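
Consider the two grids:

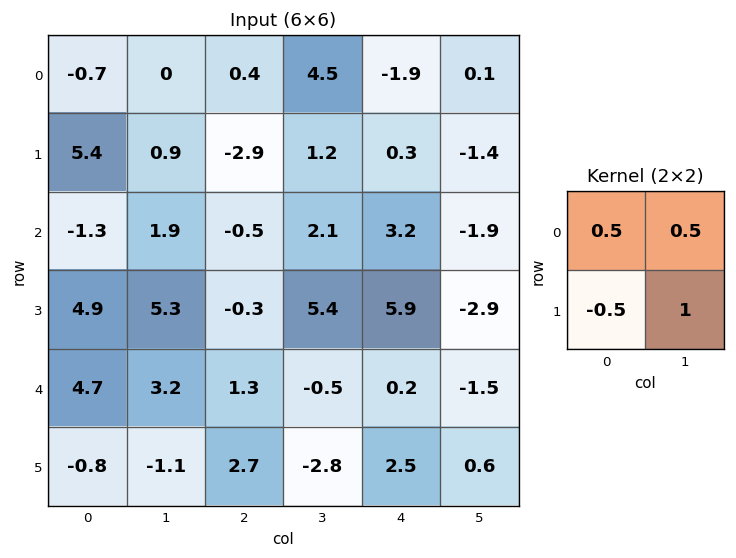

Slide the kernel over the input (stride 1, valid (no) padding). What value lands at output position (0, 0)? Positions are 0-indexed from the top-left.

-2.15

The receptive field on the input at this output position is [-0.7 0 / 5.4 0.9]. Elementwise product with the kernel and sum: -0.7·0.5 + 0·0.5 + 5.4·-0.5 + 0.9·1.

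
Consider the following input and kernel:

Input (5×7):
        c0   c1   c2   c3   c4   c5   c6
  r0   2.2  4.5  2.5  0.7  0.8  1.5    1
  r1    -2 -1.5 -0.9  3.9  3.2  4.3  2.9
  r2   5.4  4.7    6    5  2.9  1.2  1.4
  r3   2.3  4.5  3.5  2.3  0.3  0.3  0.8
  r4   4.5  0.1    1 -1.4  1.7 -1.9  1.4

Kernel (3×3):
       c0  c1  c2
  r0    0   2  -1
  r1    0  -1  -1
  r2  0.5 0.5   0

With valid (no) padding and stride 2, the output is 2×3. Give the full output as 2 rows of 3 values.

13.95 -1 -3.15
-2.3 4.3 -0.2

Output[0,0]: The receptive field on the input at this output position is [2.2 4.5 2.5 / -2 -1.5 -0.9 / 5.4 4.7 6]. Elementwise product with the kernel and sum: 4.5·2 + 2.5·-1 + -1.5·-1 + -0.9·-1 + 5.4·0.5 + 4.7·0.5.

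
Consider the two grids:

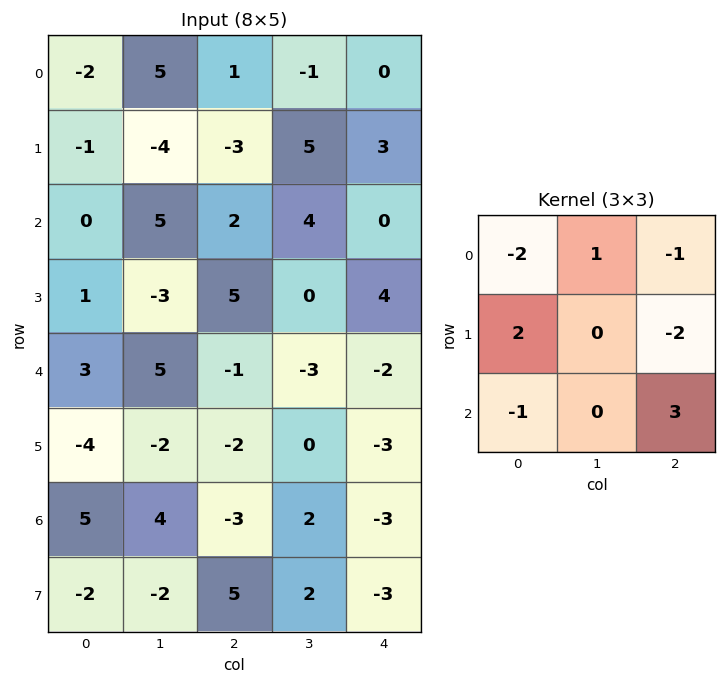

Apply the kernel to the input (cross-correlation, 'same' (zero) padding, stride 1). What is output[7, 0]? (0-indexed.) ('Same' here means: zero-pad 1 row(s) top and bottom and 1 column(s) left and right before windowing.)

5

The receptive field on the zero-padded input at this output position is [0 5 4 / 0 -2 -2 / 0 0 0]. Elementwise product with the kernel and sum: 0·-2 + 5·1 + 4·-1 + 0·2 + -2·-2 + 0·-1 + 0·3.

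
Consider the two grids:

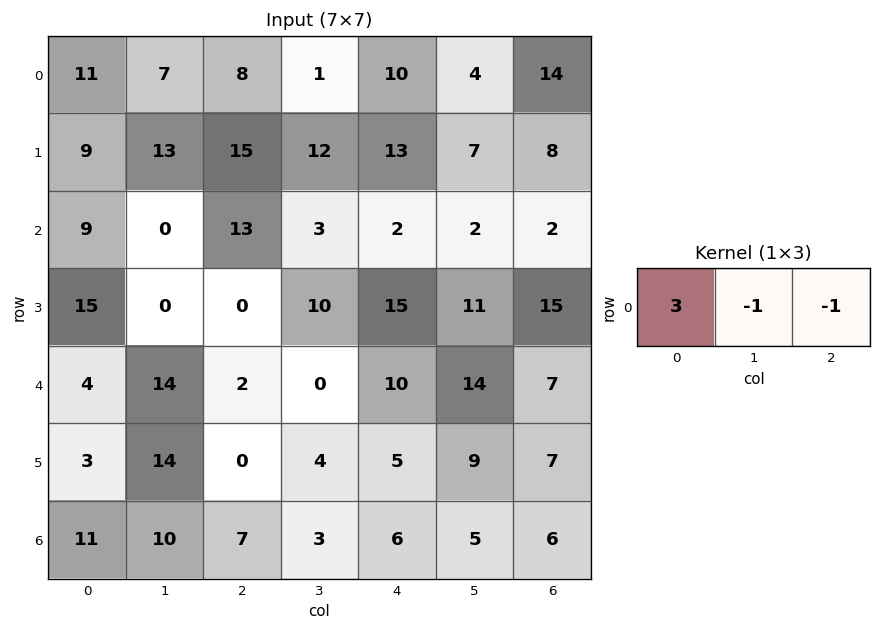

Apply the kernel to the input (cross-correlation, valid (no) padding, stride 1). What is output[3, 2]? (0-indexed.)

The receptive field on the input at this output position is [0 10 15]. Elementwise product with the kernel and sum: 0·3 + 10·-1 + 15·-1.

-25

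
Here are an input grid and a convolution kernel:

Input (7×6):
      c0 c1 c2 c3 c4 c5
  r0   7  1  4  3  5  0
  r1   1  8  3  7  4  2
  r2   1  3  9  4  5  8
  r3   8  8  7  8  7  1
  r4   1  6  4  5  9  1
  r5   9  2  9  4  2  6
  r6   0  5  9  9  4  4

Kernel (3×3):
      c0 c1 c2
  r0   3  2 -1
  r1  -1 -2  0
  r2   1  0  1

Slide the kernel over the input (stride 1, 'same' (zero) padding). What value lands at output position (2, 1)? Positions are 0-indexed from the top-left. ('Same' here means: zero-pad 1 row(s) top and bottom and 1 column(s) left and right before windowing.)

24

The receptive field on the zero-padded input at this output position is [1 8 3 / 1 3 9 / 8 8 7]. Elementwise product with the kernel and sum: 1·3 + 8·2 + 3·-1 + 1·-1 + 3·-2 + 8·1 + 7·1.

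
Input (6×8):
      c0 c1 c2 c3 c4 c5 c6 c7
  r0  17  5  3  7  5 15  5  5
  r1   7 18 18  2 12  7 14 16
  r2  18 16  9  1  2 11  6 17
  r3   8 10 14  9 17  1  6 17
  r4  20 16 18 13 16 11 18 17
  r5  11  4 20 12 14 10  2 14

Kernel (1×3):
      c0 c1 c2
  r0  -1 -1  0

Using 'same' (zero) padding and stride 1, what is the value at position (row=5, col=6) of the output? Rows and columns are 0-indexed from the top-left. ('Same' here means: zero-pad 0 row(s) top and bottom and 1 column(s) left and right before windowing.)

-12

The receptive field on the zero-padded input at this output position is [10 2 14]. Elementwise product with the kernel and sum: 10·-1 + 2·-1.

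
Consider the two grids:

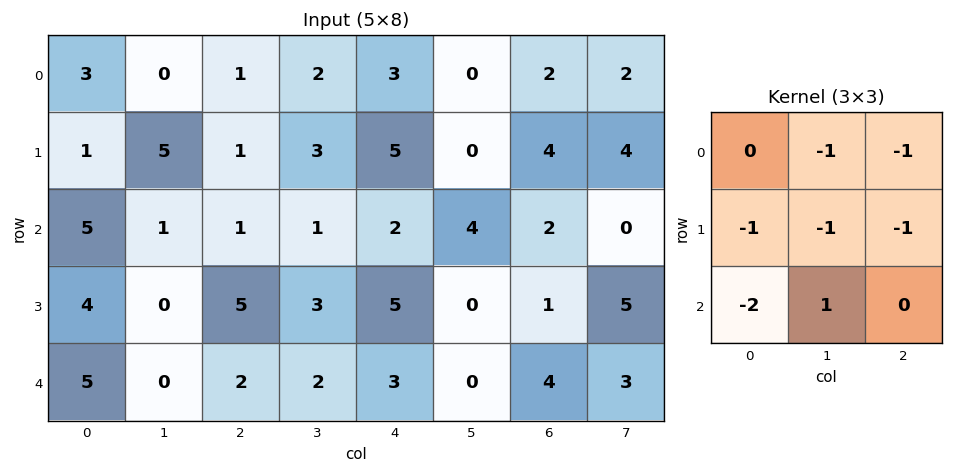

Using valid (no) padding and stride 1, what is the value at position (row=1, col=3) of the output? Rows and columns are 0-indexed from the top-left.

-13

The receptive field on the input at this output position is [3 5 0 / 1 2 4 / 3 5 0]. Elementwise product with the kernel and sum: 5·-1 + 0·-1 + 1·-1 + 2·-1 + 4·-1 + 3·-2 + 5·1.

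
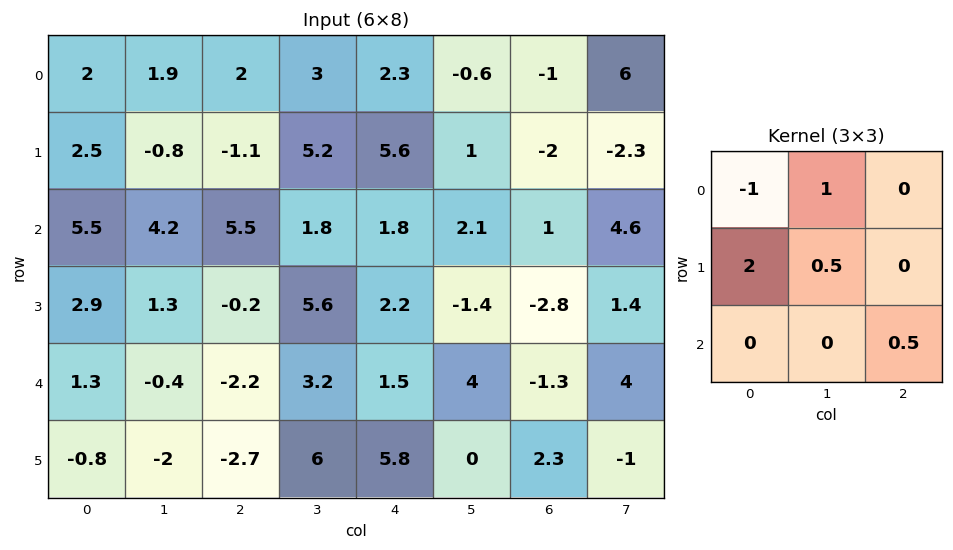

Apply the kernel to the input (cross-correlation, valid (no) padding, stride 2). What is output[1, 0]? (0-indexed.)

4.05

The receptive field on the input at this output position is [5.5 4.2 5.5 / 2.9 1.3 -0.2 / 1.3 -0.4 -2.2]. Elementwise product with the kernel and sum: 5.5·-1 + 4.2·1 + 2.9·2 + 1.3·0.5 + -2.2·0.5.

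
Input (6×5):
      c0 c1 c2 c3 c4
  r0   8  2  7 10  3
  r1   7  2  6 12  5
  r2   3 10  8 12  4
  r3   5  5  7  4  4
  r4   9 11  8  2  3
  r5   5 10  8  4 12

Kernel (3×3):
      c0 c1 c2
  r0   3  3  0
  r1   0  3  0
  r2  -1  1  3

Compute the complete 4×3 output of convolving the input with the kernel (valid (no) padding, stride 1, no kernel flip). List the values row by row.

67 79 103
78 62 99
80 78 75
92 70 71

Output[0,0]: The receptive field on the input at this output position is [8 2 7 / 7 2 6 / 3 10 8]. Elementwise product with the kernel and sum: 8·3 + 2·3 + 2·3 + 3·-1 + 10·1 + 8·3.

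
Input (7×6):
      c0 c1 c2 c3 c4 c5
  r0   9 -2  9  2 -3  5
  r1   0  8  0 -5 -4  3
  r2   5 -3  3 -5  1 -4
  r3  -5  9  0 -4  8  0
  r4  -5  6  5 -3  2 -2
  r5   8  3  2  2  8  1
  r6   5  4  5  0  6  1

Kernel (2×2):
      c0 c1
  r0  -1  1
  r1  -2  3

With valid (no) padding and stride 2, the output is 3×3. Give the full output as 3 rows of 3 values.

Output[0,0]: The receptive field on the input at this output position is [9 -2 / 0 8]. Elementwise product with the kernel and sum: 9·-1 + -2·1 + 0·-2 + 8·3.

13 -22 25
29 -20 -21
4 -6 -17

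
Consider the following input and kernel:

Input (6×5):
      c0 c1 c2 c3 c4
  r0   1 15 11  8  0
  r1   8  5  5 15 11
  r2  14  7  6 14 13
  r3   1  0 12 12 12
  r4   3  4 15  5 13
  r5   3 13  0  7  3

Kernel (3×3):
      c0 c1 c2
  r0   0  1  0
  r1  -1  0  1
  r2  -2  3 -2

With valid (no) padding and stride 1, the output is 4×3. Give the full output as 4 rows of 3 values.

-7 -3 18
-29 24 10
-6 45 -27
45 -27 25

Output[0,0]: The receptive field on the input at this output position is [1 15 11 / 8 5 5 / 14 7 6]. Elementwise product with the kernel and sum: 15·1 + 8·-1 + 5·1 + 14·-2 + 7·3 + 6·-2.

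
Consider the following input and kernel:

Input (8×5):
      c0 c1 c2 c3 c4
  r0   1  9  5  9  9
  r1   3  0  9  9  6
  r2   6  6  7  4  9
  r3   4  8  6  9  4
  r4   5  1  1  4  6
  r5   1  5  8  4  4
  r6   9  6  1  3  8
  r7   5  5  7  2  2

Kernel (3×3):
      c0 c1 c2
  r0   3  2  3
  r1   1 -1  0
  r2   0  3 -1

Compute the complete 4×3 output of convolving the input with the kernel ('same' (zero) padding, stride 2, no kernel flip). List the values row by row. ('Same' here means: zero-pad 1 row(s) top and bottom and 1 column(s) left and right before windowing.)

Output[0,0]: The receptive field on the zero-padded input at this output position is [0 0 0 / 0 1 9 / 0 3 0]. Elementwise product with the kernel and sum: 0·3 + 0·2 + 0·3 + 0·1 + 1·-1 + 3·3 + 0·-1.
Output[0,1]: The receptive field on the zero-padded input at this output position is [0 0 0 / 9 5 9 / 0 9 9]. Elementwise product with the kernel and sum: 0·3 + 0·2 + 0·3 + 9·1 + 5·-1 + 9·3 + 9·-1.

8 22 18
4 53 46
25 83 45
18 67 21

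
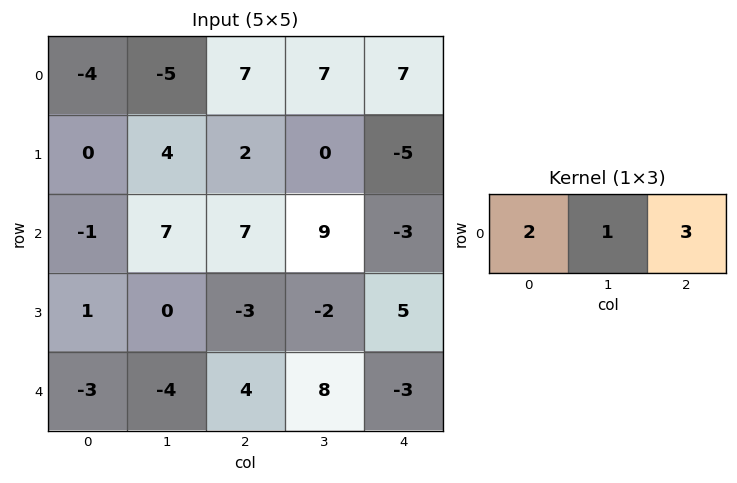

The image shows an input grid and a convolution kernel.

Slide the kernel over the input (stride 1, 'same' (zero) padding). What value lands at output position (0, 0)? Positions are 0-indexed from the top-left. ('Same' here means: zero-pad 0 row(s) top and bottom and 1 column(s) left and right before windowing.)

-19

The receptive field on the zero-padded input at this output position is [0 -4 -5]. Elementwise product with the kernel and sum: 0·2 + -4·1 + -5·3.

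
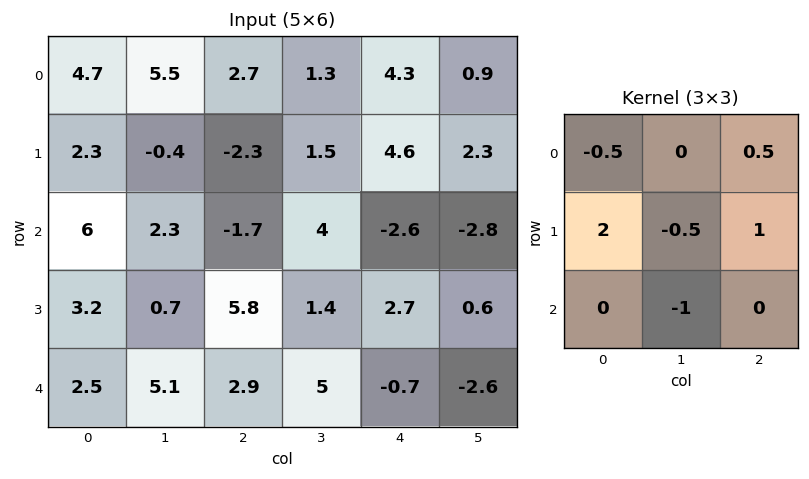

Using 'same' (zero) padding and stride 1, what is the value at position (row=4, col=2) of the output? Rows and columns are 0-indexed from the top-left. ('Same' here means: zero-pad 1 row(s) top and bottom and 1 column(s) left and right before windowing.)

The receptive field on the zero-padded input at this output position is [0.7 5.8 1.4 / 5.1 2.9 5 / 0 0 0]. Elementwise product with the kernel and sum: 0.7·-0.5 + 1.4·0.5 + 5.1·2 + 2.9·-0.5 + 5·1 + 0·-1.

14.1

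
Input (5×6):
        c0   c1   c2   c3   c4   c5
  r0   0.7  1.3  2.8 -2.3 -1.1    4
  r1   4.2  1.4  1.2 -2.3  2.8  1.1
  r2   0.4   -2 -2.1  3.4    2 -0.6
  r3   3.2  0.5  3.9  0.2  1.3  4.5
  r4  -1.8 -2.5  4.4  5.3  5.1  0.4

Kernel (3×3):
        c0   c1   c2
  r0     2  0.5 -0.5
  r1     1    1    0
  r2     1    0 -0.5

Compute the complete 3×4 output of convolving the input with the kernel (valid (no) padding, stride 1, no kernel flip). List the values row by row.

Output[0,0]: The receptive field on the input at this output position is [0.7 1.3 2.8 / 4.2 1.4 1.2 / 0.4 -2 -2.1]. Elementwise product with the kernel and sum: 0.7·2 + 1.3·0.5 + 2.8·-0.5 + 4.2·1 + 1.4·1 + 0.4·1 + -2.1·-0.5.
Output[0,1]: The receptive field on the input at this output position is [1.3 2.8 -2.3 / 1.4 1.2 -2.3 / -2 -2.1 3.4]. Elementwise product with the kernel and sum: 1.3·2 + 2.8·0.5 + -2.3·-0.5 + 1.4·1 + 1.2·1 + -2·1 + 3.4·-0.5.

7.7 4.05 0.8 -2.95
8.15 0.85 4.4 -0.4
0.55 -7.5 2.45 14.7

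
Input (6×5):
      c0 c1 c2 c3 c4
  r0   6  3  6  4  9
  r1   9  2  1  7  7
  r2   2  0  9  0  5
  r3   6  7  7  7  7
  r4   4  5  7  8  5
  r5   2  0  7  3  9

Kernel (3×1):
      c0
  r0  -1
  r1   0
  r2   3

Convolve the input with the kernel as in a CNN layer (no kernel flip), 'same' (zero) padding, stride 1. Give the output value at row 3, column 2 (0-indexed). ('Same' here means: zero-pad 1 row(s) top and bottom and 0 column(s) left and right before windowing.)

The receptive field on the zero-padded input at this output position is [9 / 7 / 7]. Elementwise product with the kernel and sum: 9·-1 + 7·3.

12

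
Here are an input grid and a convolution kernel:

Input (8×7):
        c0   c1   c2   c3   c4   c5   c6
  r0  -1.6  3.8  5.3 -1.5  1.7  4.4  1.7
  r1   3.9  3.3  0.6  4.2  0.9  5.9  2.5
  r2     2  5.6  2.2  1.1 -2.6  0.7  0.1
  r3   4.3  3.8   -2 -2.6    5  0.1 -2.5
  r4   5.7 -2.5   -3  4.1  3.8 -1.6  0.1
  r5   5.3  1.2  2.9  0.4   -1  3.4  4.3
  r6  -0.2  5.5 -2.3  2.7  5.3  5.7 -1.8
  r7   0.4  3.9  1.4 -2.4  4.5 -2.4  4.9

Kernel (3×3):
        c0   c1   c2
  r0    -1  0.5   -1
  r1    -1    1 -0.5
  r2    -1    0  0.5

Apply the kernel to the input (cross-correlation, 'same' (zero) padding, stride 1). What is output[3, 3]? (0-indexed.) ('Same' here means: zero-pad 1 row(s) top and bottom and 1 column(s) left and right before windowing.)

The receptive field on the zero-padded input at this output position is [2.2 1.1 -2.6 / -2 -2.6 5 / -3 4.1 3.8]. Elementwise product with the kernel and sum: 2.2·-1 + 1.1·0.5 + -2.6·-1 + -2·-1 + -2.6·1 + 5·-0.5 + -3·-1 + 3.8·0.5.

2.75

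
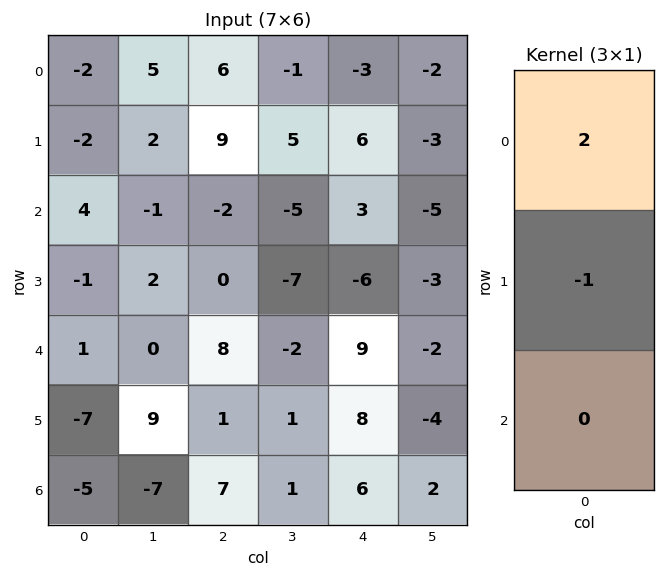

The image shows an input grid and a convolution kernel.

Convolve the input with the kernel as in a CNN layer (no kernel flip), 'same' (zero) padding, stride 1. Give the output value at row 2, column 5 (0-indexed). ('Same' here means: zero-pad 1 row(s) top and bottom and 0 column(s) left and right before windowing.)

The receptive field on the zero-padded input at this output position is [-3 / -5 / -3]. Elementwise product with the kernel and sum: -3·2 + -5·-1.

-1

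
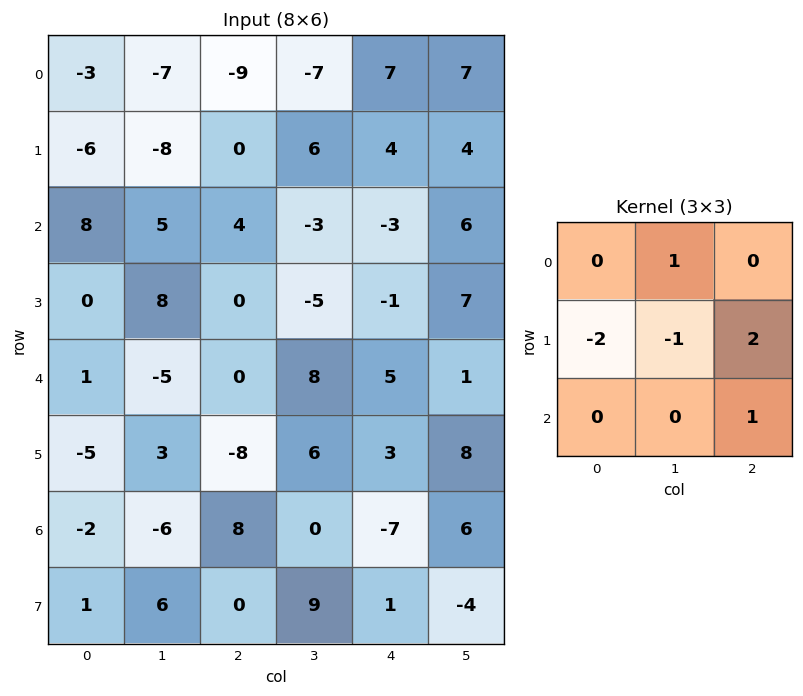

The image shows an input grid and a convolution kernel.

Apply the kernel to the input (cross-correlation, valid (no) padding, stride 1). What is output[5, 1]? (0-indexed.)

5

The receptive field on the input at this output position is [3 -8 6 / -6 8 0 / 6 0 9]. Elementwise product with the kernel and sum: -8·1 + -6·-2 + 8·-1 + 0·2 + 9·1.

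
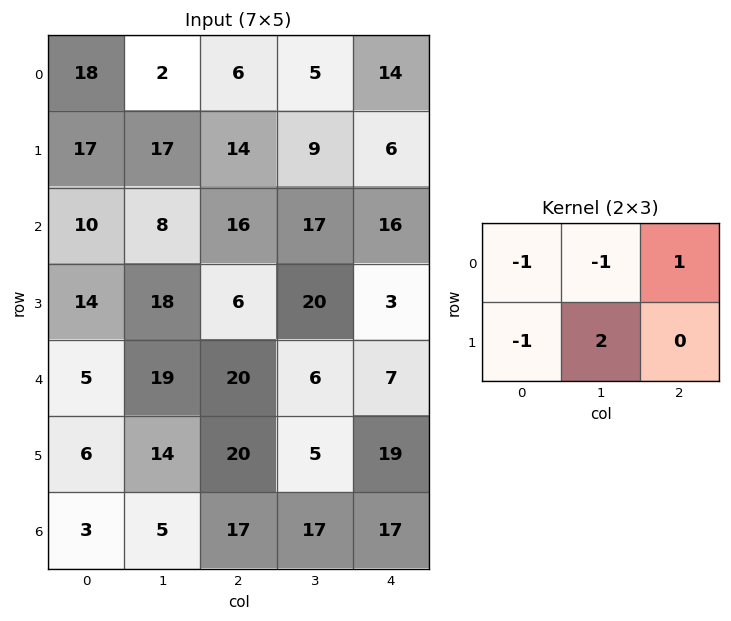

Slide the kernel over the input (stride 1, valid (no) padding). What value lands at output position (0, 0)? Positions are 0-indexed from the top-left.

3

The receptive field on the input at this output position is [18 2 6 / 17 17 14]. Elementwise product with the kernel and sum: 18·-1 + 2·-1 + 6·1 + 17·-1 + 17·2.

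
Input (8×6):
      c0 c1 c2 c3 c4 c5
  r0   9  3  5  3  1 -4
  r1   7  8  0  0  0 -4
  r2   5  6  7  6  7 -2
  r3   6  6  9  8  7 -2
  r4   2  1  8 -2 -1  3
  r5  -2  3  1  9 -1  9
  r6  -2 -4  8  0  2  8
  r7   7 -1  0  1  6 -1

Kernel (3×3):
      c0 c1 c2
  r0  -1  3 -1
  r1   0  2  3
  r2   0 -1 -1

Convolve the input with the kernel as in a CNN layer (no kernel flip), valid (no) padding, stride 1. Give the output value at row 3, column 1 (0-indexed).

The receptive field on the input at this output position is [6 9 8 / 1 8 -2 / 3 1 9]. Elementwise product with the kernel and sum: 6·-1 + 9·3 + 8·-1 + 8·2 + -2·3 + 1·-1 + 9·-1.

13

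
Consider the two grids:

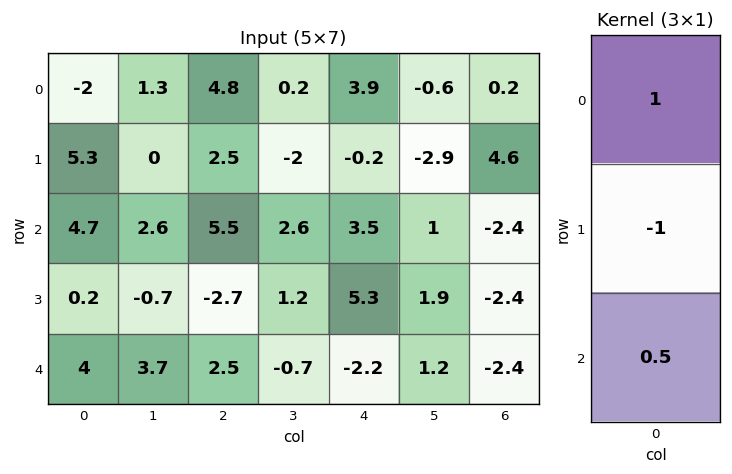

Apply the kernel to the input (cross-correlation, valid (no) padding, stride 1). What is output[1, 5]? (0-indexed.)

The receptive field on the input at this output position is [-2.9 / 1 / 1.9]. Elementwise product with the kernel and sum: -2.9·1 + 1·-1 + 1.9·0.5.

-2.95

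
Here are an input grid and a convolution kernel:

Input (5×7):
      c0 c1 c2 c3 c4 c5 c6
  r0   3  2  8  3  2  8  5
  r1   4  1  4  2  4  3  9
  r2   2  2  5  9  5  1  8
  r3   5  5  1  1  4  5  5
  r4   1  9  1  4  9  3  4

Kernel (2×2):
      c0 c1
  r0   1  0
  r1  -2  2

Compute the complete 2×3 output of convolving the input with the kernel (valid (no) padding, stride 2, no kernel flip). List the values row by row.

Output[0,0]: The receptive field on the input at this output position is [3 2 / 4 1]. Elementwise product with the kernel and sum: 3·1 + 4·-2 + 1·2.

-3 4 0
2 5 7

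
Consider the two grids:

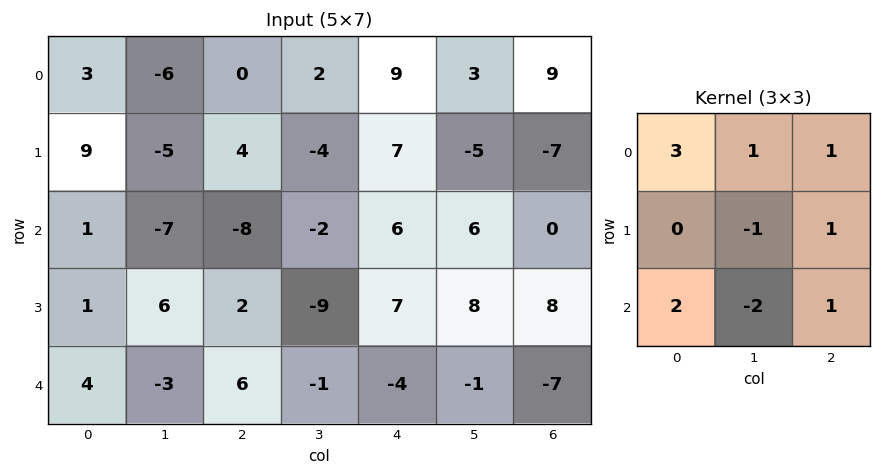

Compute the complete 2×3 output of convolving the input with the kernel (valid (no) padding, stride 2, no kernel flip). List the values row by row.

Output[0,0]: The receptive field on the input at this output position is [3 -6 0 / 9 -5 4 / 1 -7 -8]. Elementwise product with the kernel and sum: 3·3 + -6·1 + 0·1 + -5·-1 + 4·1 + 1·2 + -7·-2 + -8·1.
Output[0,1]: The receptive field on the input at this output position is [0 2 9 / 4 -4 7 / -8 -2 6]. Elementwise product with the kernel and sum: 0·3 + 2·1 + 9·1 + -4·-1 + 7·1 + -8·2 + -2·-2 + 6·1.

20 16 37
4 6 11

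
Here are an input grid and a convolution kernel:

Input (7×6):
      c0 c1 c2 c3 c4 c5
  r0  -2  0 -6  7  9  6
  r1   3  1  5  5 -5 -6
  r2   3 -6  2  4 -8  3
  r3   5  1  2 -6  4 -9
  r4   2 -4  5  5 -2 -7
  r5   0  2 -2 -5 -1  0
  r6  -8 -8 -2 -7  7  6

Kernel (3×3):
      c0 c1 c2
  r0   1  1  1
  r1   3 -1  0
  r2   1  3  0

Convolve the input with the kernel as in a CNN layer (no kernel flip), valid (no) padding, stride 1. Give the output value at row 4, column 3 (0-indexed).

The receptive field on the input at this output position is [5 -2 -7 / -5 -1 0 / -7 7 6]. Elementwise product with the kernel and sum: 5·1 + -2·1 + -7·1 + -5·3 + -1·-1 + -7·1 + 7·3.

-4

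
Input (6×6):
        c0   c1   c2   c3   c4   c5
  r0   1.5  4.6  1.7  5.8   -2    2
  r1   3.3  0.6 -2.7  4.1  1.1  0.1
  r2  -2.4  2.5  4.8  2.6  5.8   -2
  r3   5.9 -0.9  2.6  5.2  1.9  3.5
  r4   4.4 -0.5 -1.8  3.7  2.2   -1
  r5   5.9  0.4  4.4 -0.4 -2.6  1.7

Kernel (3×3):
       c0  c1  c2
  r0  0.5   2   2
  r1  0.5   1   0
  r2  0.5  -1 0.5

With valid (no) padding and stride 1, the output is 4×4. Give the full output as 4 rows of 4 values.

Output[0,0]: The receptive field on the input at this output position is [1.5 4.6 1.7 / 3.3 0.6 -2.7 / -2.4 2.5 4.8]. Elementwise product with the kernel and sum: 1.5·0.5 + 4.6·2 + 1.7·2 + 3.3·0.5 + 0.6·1 + -2.4·0.5 + 2.5·-1 + 4.8·0.5.
Output[0,1]: The receptive field on the input at this output position is [4.6 1.7 5.8 / 0.6 -2.7 4.1 / 2.5 4.8 2.6]. Elementwise product with the kernel and sum: 4.6·0.5 + 1.7·2 + 5.8·2 + 0.6·0.5 + -2.7·1 + 2.5·0.5 + 4.8·-1 + 2.6·0.5.

14.3 12.65 13.9 0.55
3.9 8.7 11.1 14
17.25 21.6 22.2 12.55
12.8 8.7 19.6 20.7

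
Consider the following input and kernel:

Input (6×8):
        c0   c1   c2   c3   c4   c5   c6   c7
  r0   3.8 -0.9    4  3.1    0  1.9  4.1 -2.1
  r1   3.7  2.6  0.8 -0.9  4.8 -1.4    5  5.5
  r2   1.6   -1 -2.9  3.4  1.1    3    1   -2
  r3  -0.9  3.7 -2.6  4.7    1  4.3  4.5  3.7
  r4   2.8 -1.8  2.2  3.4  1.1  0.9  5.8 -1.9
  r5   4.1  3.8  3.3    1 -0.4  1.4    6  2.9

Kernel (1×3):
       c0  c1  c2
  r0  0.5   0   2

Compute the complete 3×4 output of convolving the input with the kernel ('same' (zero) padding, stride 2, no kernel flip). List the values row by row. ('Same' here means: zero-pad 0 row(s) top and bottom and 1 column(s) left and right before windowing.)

-1.8 5.75 5.35 -3.25
-2 6.3 7.7 -2.5
-3.6 5.9 3.5 -3.35

Output[0,0]: The receptive field on the zero-padded input at this output position is [0 3.8 -0.9]. Elementwise product with the kernel and sum: 0·0.5 + -0.9·2.
Output[0,1]: The receptive field on the zero-padded input at this output position is [-0.9 4 3.1]. Elementwise product with the kernel and sum: -0.9·0.5 + 3.1·2.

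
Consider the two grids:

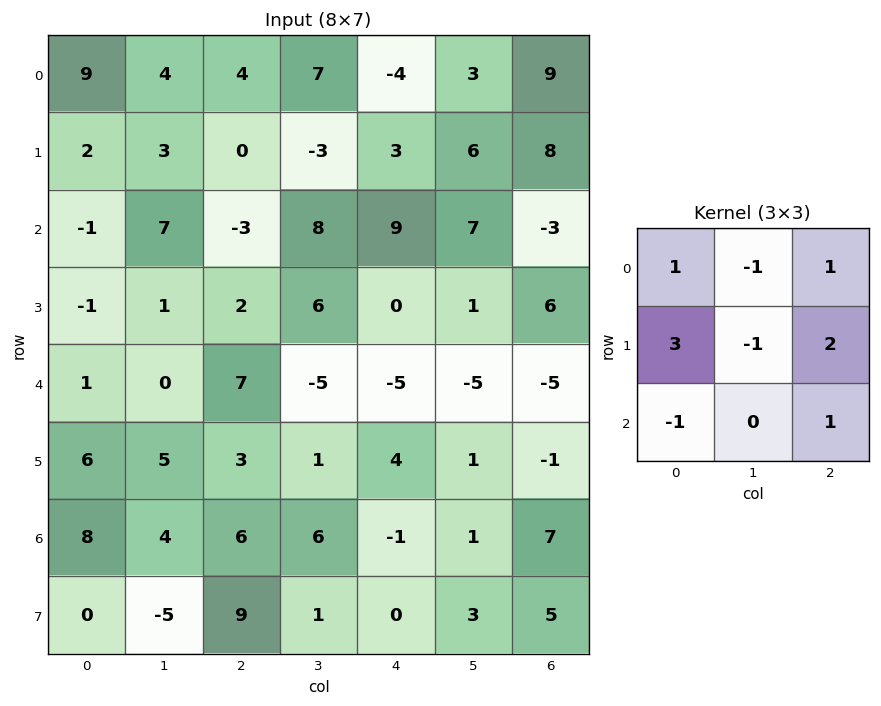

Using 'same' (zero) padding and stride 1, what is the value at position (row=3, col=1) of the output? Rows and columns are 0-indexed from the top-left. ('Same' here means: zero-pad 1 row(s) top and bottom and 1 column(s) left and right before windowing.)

The receptive field on the zero-padded input at this output position is [-1 7 -3 / -1 1 2 / 1 0 7]. Elementwise product with the kernel and sum: -1·1 + 7·-1 + -3·1 + -1·3 + 1·-1 + 2·2 + 1·-1 + 7·1.

-5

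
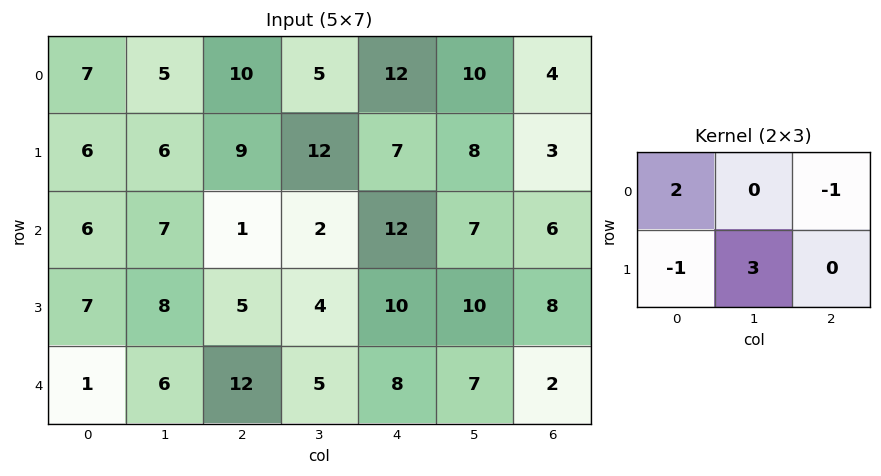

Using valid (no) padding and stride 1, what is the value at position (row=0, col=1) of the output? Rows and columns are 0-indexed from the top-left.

26

The receptive field on the input at this output position is [5 10 5 / 6 9 12]. Elementwise product with the kernel and sum: 5·2 + 5·-1 + 6·-1 + 9·3.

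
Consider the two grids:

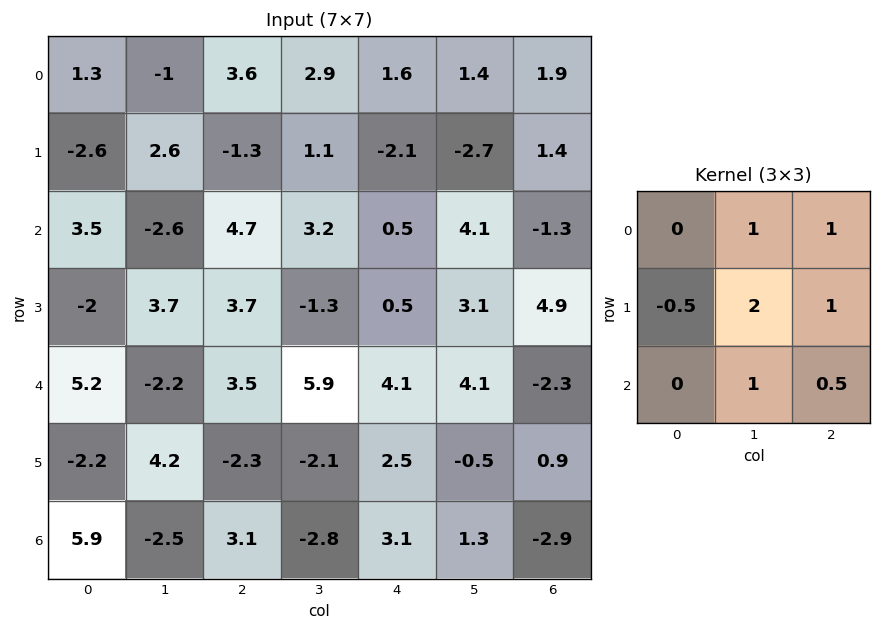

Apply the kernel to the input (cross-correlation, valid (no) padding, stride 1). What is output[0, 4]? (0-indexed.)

3.8

The receptive field on the input at this output position is [1.6 1.4 1.9 / -2.1 -2.7 1.4 / 0.5 4.1 -1.3]. Elementwise product with the kernel and sum: 1.4·1 + 1.9·1 + -2.1·-0.5 + -2.7·2 + 1.4·1 + 4.1·1 + -1.3·0.5.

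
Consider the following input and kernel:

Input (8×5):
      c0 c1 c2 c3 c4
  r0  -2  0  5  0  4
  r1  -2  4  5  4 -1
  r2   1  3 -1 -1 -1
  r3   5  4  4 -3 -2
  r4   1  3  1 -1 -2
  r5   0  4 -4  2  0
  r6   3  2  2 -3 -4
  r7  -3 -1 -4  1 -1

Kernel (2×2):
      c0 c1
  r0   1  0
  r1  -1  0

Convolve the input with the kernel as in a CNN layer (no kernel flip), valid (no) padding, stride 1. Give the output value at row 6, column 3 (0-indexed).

-4

The receptive field on the input at this output position is [-3 -4 / 1 -1]. Elementwise product with the kernel and sum: -3·1 + 1·-1.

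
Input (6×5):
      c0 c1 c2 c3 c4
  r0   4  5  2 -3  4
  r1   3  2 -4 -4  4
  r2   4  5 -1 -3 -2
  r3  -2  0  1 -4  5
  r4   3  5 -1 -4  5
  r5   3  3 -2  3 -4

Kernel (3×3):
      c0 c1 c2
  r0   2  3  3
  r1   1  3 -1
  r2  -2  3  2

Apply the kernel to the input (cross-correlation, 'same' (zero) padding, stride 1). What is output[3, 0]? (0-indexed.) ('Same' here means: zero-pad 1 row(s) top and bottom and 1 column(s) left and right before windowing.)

40

The receptive field on the zero-padded input at this output position is [0 4 5 / 0 -2 0 / 0 3 5]. Elementwise product with the kernel and sum: 0·2 + 4·3 + 5·3 + 0·1 + -2·3 + 0·-1 + 0·-2 + 3·3 + 5·2.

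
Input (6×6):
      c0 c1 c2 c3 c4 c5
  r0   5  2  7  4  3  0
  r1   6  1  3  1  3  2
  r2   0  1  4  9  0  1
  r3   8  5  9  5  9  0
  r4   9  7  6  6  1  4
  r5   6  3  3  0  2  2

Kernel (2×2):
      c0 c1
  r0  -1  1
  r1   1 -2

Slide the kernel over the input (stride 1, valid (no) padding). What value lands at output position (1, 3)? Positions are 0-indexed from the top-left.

The receptive field on the input at this output position is [1 3 / 9 0]. Elementwise product with the kernel and sum: 1·-1 + 3·1 + 9·1 + 0·-2.

11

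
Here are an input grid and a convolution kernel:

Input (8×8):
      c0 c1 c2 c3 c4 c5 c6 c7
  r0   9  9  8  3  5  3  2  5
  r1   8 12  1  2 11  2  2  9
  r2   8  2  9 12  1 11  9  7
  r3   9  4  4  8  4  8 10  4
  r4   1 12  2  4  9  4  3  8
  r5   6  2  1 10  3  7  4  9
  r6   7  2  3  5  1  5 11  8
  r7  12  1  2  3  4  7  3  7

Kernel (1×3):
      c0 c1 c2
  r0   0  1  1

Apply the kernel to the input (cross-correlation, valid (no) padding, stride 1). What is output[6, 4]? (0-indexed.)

16

The receptive field on the input at this output position is [1 5 11]. Elementwise product with the kernel and sum: 5·1 + 11·1.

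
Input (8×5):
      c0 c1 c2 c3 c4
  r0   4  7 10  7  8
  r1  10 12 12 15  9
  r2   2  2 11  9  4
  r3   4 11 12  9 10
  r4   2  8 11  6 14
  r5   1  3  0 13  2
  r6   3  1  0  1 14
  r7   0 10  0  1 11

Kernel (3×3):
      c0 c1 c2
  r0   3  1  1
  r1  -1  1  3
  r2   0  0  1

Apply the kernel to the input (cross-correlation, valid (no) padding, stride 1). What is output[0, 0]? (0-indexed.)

78

The receptive field on the input at this output position is [4 7 10 / 10 12 12 / 2 2 11]. Elementwise product with the kernel and sum: 4·3 + 7·1 + 10·1 + 10·-1 + 12·1 + 12·3 + 11·1.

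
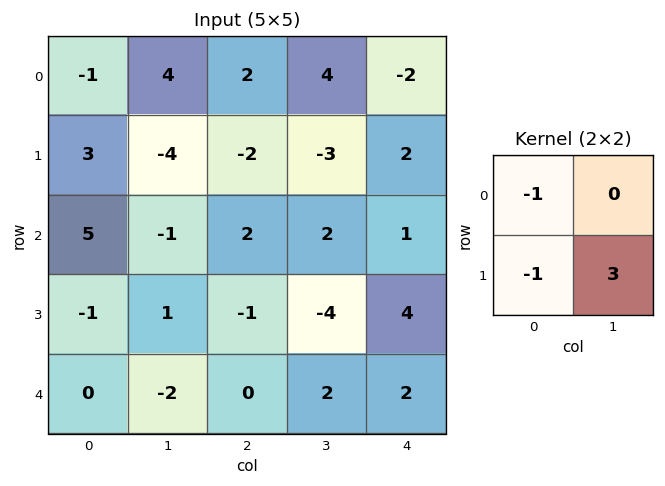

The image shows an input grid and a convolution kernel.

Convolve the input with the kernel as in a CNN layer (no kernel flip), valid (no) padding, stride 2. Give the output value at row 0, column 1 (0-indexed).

The receptive field on the input at this output position is [2 4 / -2 -3]. Elementwise product with the kernel and sum: 2·-1 + -2·-1 + -3·3.

-9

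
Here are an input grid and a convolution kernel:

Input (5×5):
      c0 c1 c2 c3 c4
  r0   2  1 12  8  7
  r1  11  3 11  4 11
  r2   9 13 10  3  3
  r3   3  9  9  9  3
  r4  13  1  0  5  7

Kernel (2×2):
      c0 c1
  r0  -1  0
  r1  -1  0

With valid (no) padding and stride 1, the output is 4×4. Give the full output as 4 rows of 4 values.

-13 -4 -23 -12
-20 -16 -21 -7
-12 -22 -19 -12
-16 -10 -9 -14

Output[0,0]: The receptive field on the input at this output position is [2 1 / 11 3]. Elementwise product with the kernel and sum: 2·-1 + 11·-1.
Output[0,1]: The receptive field on the input at this output position is [1 12 / 3 11]. Elementwise product with the kernel and sum: 1·-1 + 3·-1.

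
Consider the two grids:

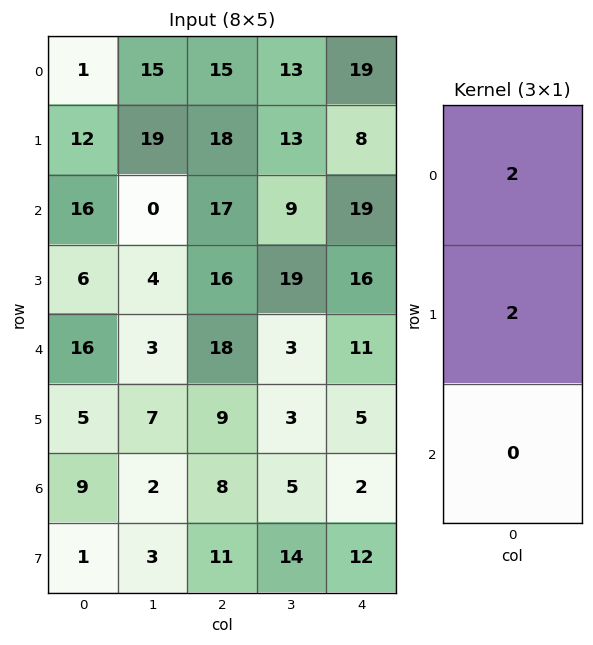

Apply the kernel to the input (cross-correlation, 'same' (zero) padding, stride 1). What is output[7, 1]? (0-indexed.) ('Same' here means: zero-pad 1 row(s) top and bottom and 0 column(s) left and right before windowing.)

The receptive field on the zero-padded input at this output position is [2 / 3 / 0]. Elementwise product with the kernel and sum: 2·2 + 3·2.

10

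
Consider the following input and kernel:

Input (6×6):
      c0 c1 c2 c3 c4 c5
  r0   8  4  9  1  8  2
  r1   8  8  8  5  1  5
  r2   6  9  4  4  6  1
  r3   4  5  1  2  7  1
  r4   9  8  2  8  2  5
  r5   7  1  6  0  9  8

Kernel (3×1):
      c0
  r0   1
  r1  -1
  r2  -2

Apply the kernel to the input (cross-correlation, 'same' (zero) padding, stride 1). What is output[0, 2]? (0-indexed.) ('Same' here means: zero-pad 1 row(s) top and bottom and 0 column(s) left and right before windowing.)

-25

The receptive field on the zero-padded input at this output position is [0 / 9 / 8]. Elementwise product with the kernel and sum: 0·1 + 9·-1 + 8·-2.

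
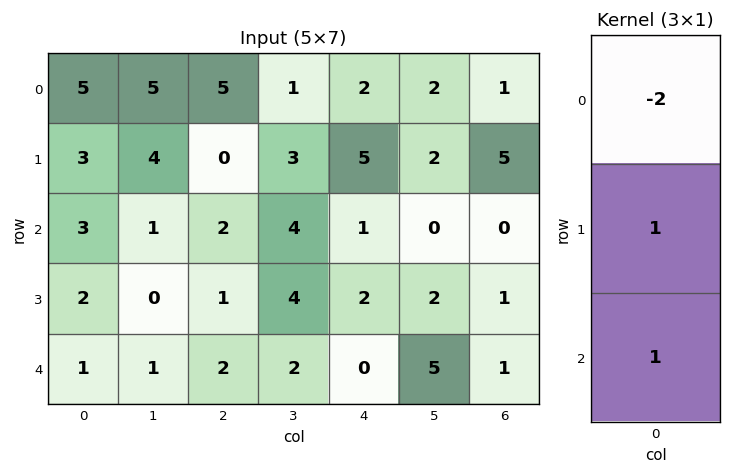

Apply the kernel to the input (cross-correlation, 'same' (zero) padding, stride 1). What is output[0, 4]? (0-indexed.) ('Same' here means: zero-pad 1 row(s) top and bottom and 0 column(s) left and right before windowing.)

The receptive field on the zero-padded input at this output position is [0 / 2 / 5]. Elementwise product with the kernel and sum: 0·-2 + 2·1 + 5·1.

7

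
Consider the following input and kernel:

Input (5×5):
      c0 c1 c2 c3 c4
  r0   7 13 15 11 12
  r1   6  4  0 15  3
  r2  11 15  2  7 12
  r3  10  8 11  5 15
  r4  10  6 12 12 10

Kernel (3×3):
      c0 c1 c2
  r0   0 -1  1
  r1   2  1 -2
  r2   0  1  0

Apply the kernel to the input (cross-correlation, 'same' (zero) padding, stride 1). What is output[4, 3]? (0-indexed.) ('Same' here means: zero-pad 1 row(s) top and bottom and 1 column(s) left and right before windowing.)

The receptive field on the zero-padded input at this output position is [11 5 15 / 12 12 10 / 0 0 0]. Elementwise product with the kernel and sum: 5·-1 + 15·1 + 12·2 + 12·1 + 10·-2 + 0·1.

26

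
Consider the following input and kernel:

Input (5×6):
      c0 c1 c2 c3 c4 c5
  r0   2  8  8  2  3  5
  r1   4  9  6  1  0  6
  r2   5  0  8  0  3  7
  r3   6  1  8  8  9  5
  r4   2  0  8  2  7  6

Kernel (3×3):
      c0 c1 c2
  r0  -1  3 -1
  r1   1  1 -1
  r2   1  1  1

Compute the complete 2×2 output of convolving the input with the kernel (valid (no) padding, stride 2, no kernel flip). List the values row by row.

Output[0,0]: The receptive field on the input at this output position is [2 8 8 / 4 9 6 / 5 0 8]. Elementwise product with the kernel and sum: 2·-1 + 8·3 + 8·-1 + 4·1 + 9·1 + 6·-1 + 5·1 + 0·1 + 8·1.

34 13
-4 13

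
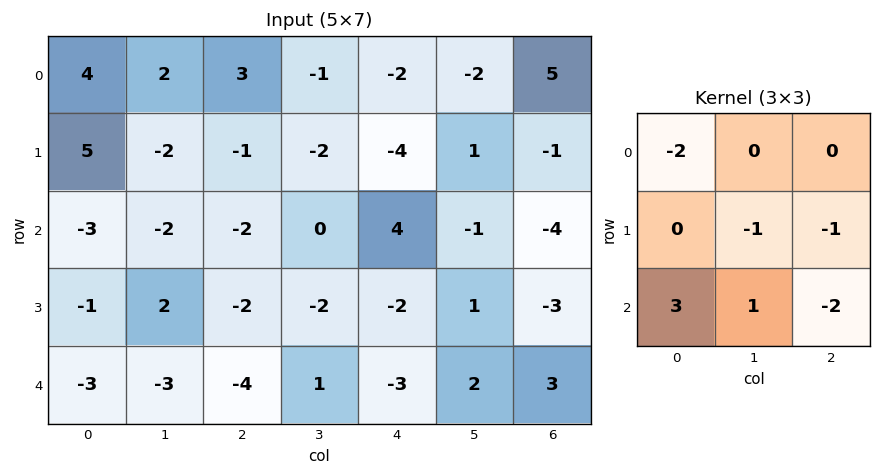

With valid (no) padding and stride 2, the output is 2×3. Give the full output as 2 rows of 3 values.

-12 -14 23
2 3 -19

Output[0,0]: The receptive field on the input at this output position is [4 2 3 / 5 -2 -1 / -3 -2 -2]. Elementwise product with the kernel and sum: 4·-2 + -2·-1 + -1·-1 + -3·3 + -2·1 + -2·-2.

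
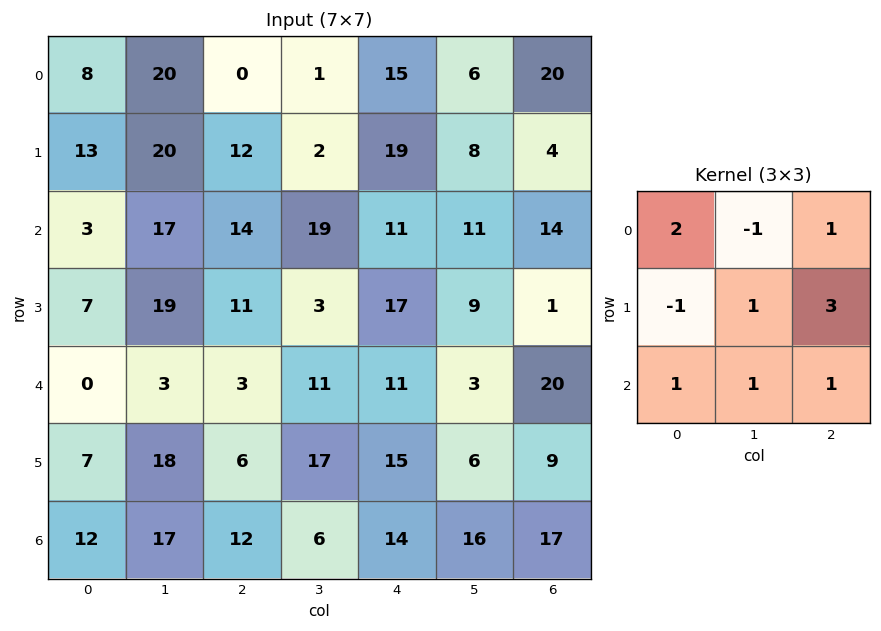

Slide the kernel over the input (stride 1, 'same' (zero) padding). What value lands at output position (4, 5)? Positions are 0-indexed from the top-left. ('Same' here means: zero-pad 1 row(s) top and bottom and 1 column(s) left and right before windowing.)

108

The receptive field on the zero-padded input at this output position is [17 9 1 / 11 3 20 / 15 6 9]. Elementwise product with the kernel and sum: 17·2 + 9·-1 + 1·1 + 11·-1 + 3·1 + 20·3 + 15·1 + 6·1 + 9·1.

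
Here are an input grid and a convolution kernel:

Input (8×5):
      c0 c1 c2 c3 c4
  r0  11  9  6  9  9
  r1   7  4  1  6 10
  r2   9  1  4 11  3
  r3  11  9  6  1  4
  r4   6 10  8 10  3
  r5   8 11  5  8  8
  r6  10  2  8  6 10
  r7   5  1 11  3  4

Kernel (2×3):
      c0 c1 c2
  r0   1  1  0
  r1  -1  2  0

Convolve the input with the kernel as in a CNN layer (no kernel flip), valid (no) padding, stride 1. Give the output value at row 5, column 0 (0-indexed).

The receptive field on the input at this output position is [8 11 5 / 10 2 8]. Elementwise product with the kernel and sum: 8·1 + 11·1 + 10·-1 + 2·2.

13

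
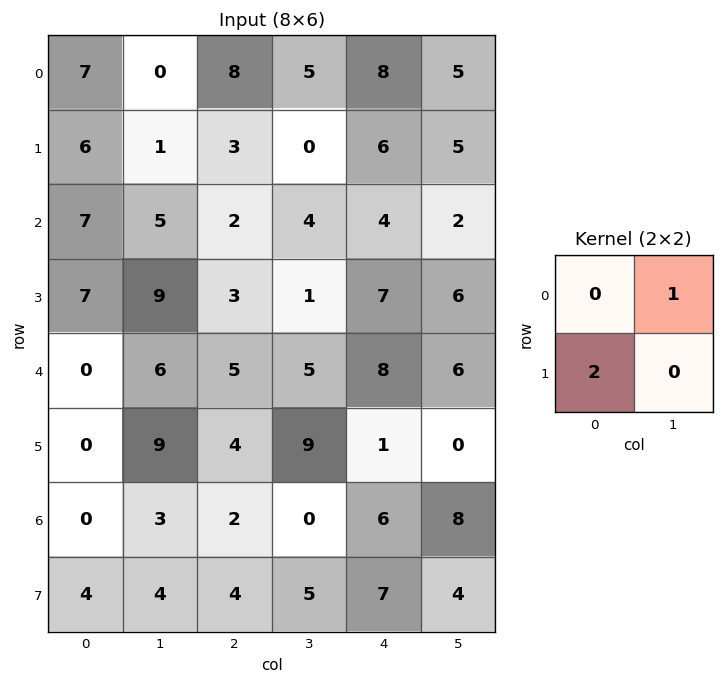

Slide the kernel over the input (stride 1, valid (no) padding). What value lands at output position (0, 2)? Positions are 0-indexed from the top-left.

11

The receptive field on the input at this output position is [8 5 / 3 0]. Elementwise product with the kernel and sum: 5·1 + 3·2.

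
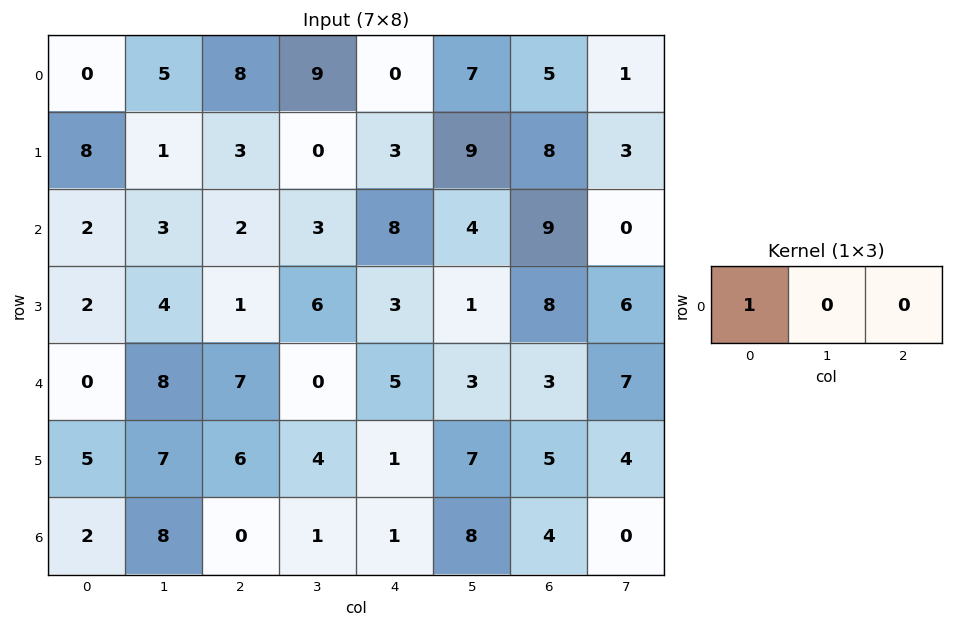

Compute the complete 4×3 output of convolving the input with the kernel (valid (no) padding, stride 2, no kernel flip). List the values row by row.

0 8 0
2 2 8
0 7 5
2 0 1

Output[0,0]: The receptive field on the input at this output position is [0 5 8]. Elementwise product with the kernel and sum: 0·1.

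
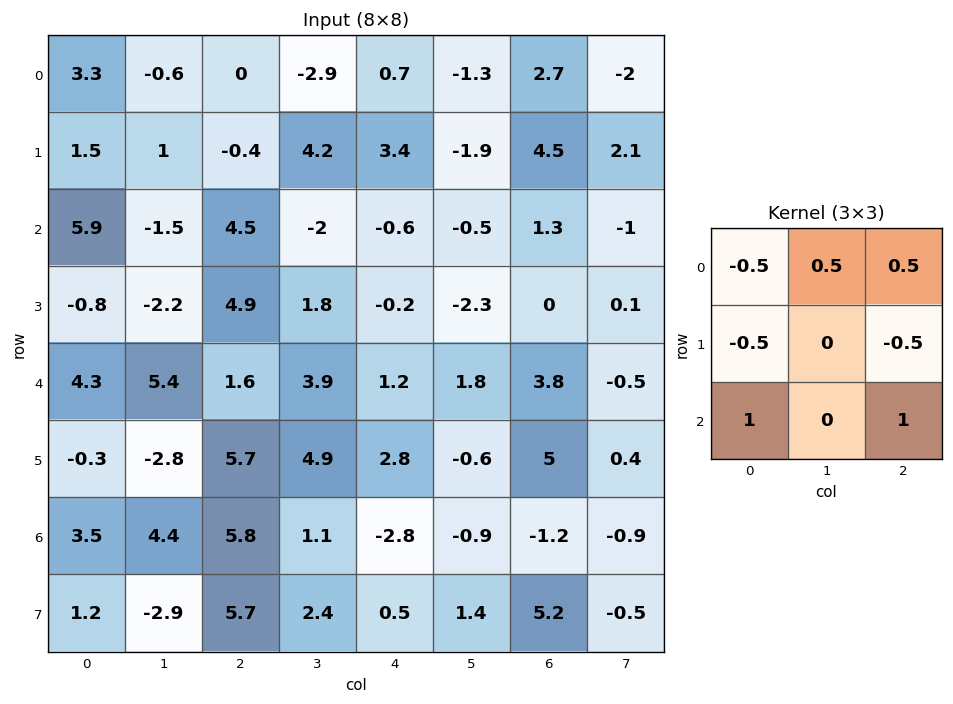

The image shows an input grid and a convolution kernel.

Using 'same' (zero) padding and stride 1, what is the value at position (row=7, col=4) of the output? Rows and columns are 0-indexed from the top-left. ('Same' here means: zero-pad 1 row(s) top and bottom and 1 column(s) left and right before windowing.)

-4.3

The receptive field on the zero-padded input at this output position is [1.1 -2.8 -0.9 / 2.4 0.5 1.4 / 0 0 0]. Elementwise product with the kernel and sum: 1.1·-0.5 + -2.8·0.5 + -0.9·0.5 + 2.4·-0.5 + 1.4·-0.5 + 0·1 + 0·1.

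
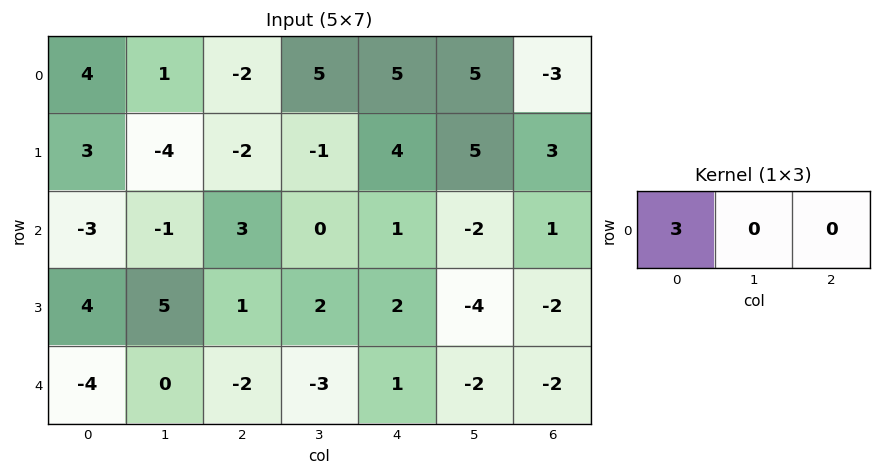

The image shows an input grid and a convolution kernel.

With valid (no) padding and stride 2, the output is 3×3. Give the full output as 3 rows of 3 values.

12 -6 15
-9 9 3
-12 -6 3

Output[0,0]: The receptive field on the input at this output position is [4 1 -2]. Elementwise product with the kernel and sum: 4·3.
Output[0,1]: The receptive field on the input at this output position is [-2 5 5]. Elementwise product with the kernel and sum: -2·3.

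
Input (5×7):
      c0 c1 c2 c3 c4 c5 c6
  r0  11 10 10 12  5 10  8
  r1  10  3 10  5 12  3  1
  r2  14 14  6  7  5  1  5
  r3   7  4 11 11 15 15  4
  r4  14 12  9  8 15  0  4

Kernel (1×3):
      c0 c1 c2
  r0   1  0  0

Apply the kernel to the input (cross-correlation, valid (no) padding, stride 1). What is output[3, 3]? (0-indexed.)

The receptive field on the input at this output position is [11 15 15]. Elementwise product with the kernel and sum: 11·1.

11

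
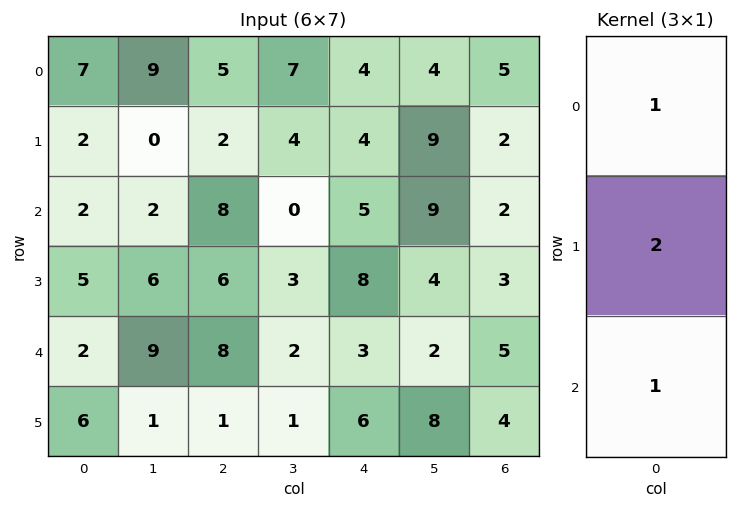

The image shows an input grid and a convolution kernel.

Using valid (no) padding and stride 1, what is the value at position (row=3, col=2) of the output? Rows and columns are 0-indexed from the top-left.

23

The receptive field on the input at this output position is [6 / 8 / 1]. Elementwise product with the kernel and sum: 6·1 + 8·2 + 1·1.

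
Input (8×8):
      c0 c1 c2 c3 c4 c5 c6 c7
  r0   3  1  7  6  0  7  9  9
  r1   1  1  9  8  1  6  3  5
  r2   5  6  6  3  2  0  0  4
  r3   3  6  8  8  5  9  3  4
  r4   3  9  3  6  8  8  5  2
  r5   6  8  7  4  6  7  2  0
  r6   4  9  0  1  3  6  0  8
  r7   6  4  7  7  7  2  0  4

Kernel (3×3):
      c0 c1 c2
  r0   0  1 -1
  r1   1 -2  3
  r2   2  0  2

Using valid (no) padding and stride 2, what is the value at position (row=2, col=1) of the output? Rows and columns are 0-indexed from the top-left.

21

The receptive field on the input at this output position is [3 6 8 / 7 4 6 / 0 1 3]. Elementwise product with the kernel and sum: 6·1 + 8·-1 + 7·1 + 4·-2 + 6·3 + 0·2 + 3·2.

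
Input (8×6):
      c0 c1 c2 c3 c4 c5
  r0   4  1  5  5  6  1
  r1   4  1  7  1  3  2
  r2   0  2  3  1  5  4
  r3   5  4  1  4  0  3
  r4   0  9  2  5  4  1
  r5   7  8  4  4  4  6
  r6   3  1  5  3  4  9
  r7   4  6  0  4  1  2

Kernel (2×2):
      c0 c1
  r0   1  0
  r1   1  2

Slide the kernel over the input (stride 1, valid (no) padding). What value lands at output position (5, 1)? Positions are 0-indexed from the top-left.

The receptive field on the input at this output position is [8 4 / 1 5]. Elementwise product with the kernel and sum: 8·1 + 1·1 + 5·2.

19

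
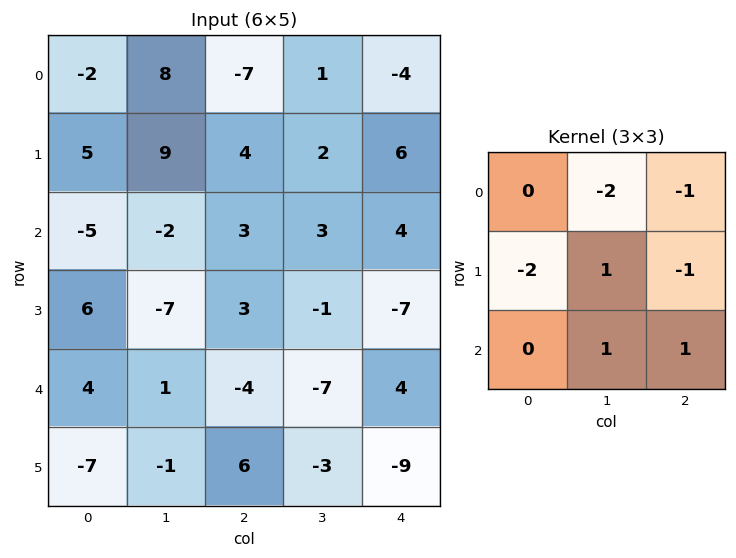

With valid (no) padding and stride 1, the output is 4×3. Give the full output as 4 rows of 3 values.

-13 3 -3
-21 -4 -25
-24 -2 -13
13 -1 -6

Output[0,0]: The receptive field on the input at this output position is [-2 8 -7 / 5 9 4 / -5 -2 3]. Elementwise product with the kernel and sum: 8·-2 + -7·-1 + 5·-2 + 9·1 + 4·-1 + -2·1 + 3·1.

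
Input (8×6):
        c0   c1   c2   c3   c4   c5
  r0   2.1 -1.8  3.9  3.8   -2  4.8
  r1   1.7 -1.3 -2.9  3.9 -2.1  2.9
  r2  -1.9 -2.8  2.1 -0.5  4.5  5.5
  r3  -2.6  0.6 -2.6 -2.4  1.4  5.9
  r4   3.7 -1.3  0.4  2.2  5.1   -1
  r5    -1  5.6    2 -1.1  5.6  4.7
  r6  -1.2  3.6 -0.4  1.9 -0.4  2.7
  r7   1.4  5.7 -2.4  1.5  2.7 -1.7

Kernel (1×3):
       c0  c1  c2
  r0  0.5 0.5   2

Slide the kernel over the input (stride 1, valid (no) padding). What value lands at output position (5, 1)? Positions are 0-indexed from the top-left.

The receptive field on the input at this output position is [5.6 2 -1.1]. Elementwise product with the kernel and sum: 5.6·0.5 + 2·0.5 + -1.1·2.

1.6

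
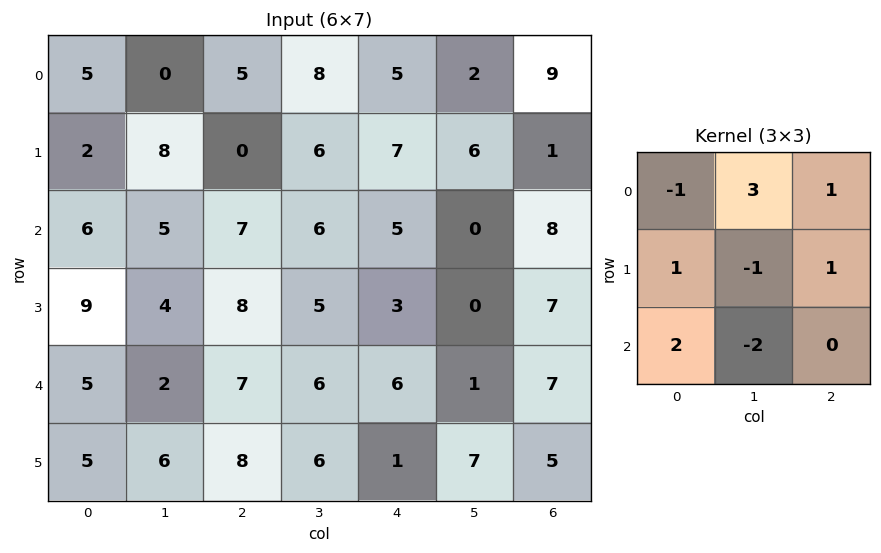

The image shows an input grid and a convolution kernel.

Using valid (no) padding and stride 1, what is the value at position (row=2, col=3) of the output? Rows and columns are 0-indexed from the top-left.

11

The receptive field on the input at this output position is [6 5 0 / 5 3 0 / 6 6 1]. Elementwise product with the kernel and sum: 6·-1 + 5·3 + 0·1 + 5·1 + 3·-1 + 0·1 + 6·2 + 6·-2.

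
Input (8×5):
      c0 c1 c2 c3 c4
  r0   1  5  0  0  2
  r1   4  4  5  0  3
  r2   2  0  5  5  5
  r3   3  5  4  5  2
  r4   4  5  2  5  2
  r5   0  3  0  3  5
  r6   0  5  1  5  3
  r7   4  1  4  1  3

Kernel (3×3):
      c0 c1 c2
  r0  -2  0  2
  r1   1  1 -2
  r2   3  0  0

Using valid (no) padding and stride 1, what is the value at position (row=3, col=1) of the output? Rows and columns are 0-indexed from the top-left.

6

The receptive field on the input at this output position is [5 4 5 / 5 2 5 / 3 0 3]. Elementwise product with the kernel and sum: 5·-2 + 5·2 + 5·1 + 2·1 + 5·-2 + 3·3.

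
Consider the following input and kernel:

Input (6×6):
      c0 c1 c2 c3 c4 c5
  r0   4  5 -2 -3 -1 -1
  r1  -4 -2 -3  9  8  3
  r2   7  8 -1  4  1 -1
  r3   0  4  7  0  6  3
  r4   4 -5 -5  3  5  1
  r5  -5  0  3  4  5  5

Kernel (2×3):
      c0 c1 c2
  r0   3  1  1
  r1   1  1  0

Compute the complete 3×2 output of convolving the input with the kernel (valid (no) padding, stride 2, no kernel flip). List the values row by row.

9 -4
32 9
-3 0

Output[0,0]: The receptive field on the input at this output position is [4 5 -2 / -4 -2 -3]. Elementwise product with the kernel and sum: 4·3 + 5·1 + -2·1 + -4·1 + -2·1.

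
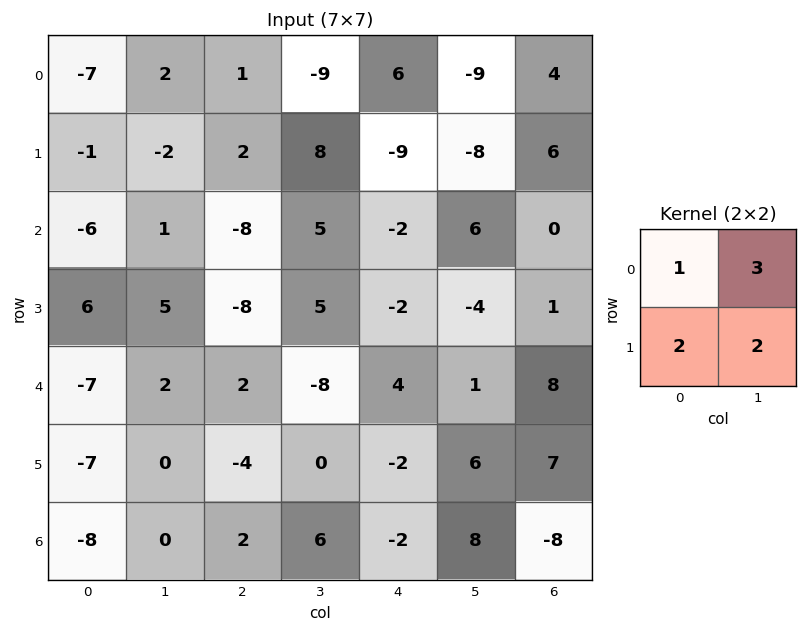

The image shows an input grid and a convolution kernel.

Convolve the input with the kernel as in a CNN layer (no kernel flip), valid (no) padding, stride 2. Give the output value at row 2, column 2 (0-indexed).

15

The receptive field on the input at this output position is [4 1 / -2 6]. Elementwise product with the kernel and sum: 4·1 + 1·3 + -2·2 + 6·2.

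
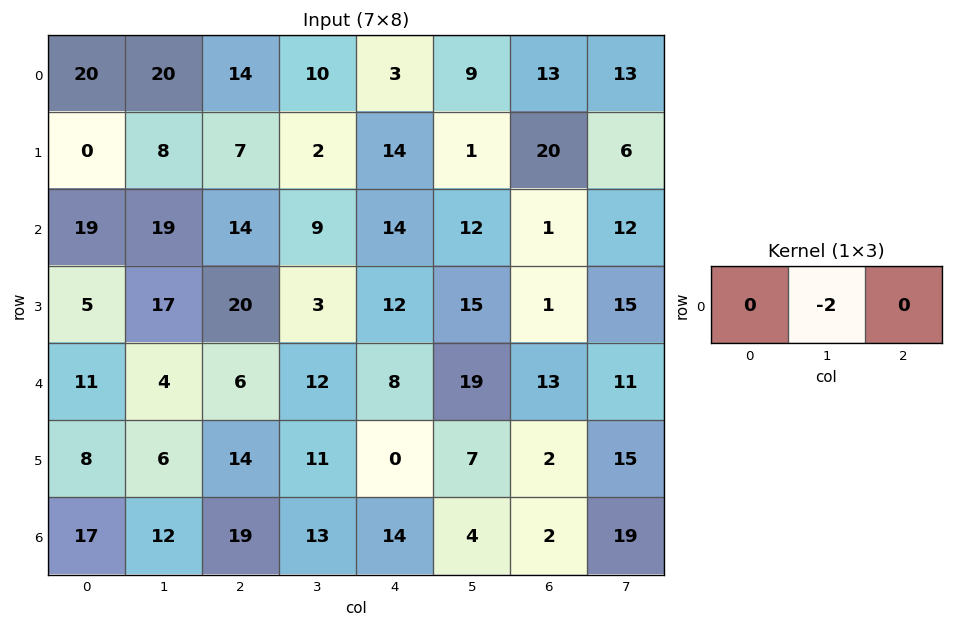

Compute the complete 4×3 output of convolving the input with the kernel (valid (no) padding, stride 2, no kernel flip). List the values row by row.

Output[0,0]: The receptive field on the input at this output position is [20 20 14]. Elementwise product with the kernel and sum: 20·-2.
Output[0,1]: The receptive field on the input at this output position is [14 10 3]. Elementwise product with the kernel and sum: 10·-2.

-40 -20 -18
-38 -18 -24
-8 -24 -38
-24 -26 -8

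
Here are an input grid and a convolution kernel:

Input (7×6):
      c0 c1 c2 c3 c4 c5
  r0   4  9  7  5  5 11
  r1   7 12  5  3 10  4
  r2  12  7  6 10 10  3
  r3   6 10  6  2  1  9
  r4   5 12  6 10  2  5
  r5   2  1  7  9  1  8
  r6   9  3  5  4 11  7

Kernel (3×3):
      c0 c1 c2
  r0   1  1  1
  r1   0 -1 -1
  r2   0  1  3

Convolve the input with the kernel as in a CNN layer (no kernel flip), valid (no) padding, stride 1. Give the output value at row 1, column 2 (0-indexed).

The receptive field on the input at this output position is [5 3 10 / 6 10 10 / 6 2 1]. Elementwise product with the kernel and sum: 5·1 + 3·1 + 10·1 + 10·-1 + 10·-1 + 2·1 + 1·3.

3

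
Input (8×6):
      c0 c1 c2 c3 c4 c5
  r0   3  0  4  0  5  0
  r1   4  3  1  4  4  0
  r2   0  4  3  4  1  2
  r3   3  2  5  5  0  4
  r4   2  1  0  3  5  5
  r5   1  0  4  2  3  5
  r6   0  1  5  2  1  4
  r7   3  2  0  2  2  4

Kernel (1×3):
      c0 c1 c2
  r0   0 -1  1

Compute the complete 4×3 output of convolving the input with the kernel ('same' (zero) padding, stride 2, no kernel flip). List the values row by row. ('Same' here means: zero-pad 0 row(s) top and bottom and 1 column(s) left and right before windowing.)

-3 -4 -5
4 1 1
-1 3 0
1 -3 3

Output[0,0]: The receptive field on the zero-padded input at this output position is [0 3 0]. Elementwise product with the kernel and sum: 3·-1 + 0·1.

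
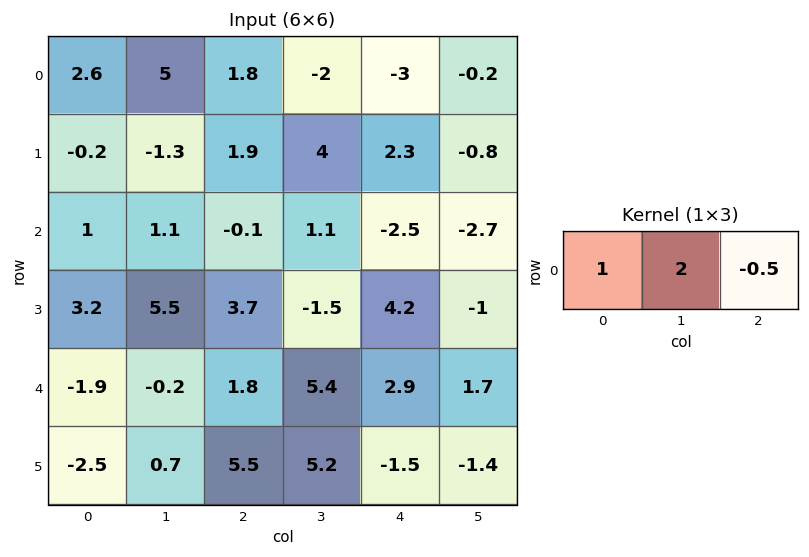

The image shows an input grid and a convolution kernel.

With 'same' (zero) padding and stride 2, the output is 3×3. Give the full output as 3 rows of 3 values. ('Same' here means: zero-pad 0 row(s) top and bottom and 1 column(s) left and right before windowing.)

2.7 9.6 -7.9
1.45 0.35 -2.55
-3.7 0.7 10.35

Output[0,0]: The receptive field on the zero-padded input at this output position is [0 2.6 5]. Elementwise product with the kernel and sum: 0·1 + 2.6·2 + 5·-0.5.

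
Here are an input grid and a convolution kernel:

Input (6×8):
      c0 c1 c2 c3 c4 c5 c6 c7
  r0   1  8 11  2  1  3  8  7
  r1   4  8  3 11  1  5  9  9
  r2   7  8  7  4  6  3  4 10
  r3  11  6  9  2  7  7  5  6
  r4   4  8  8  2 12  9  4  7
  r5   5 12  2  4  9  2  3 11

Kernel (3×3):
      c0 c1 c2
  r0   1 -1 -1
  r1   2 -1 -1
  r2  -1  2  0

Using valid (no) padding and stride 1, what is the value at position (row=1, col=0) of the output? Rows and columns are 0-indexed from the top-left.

The receptive field on the input at this output position is [4 8 3 / 7 8 7 / 11 6 9]. Elementwise product with the kernel and sum: 4·1 + 8·-1 + 3·-1 + 7·2 + 8·-1 + 7·-1 + 11·-1 + 6·2.

-7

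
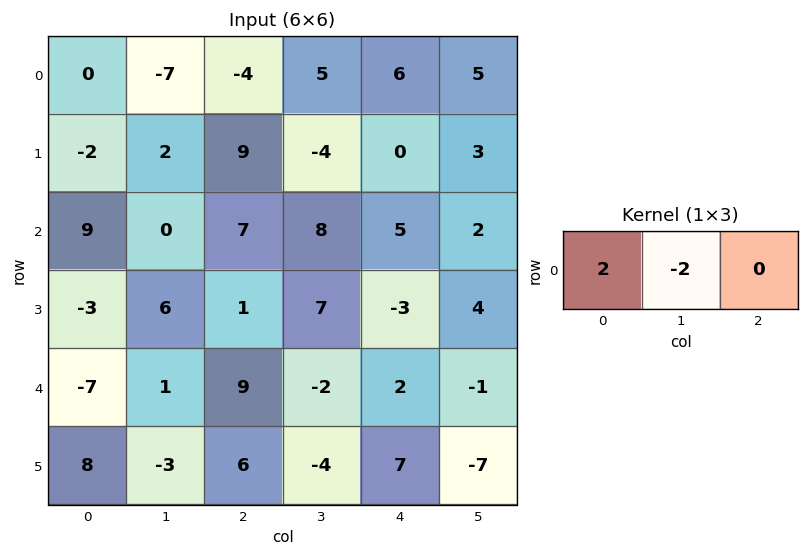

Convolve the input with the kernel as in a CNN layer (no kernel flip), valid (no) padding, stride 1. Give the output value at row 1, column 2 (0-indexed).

The receptive field on the input at this output position is [9 -4 0]. Elementwise product with the kernel and sum: 9·2 + -4·-2.

26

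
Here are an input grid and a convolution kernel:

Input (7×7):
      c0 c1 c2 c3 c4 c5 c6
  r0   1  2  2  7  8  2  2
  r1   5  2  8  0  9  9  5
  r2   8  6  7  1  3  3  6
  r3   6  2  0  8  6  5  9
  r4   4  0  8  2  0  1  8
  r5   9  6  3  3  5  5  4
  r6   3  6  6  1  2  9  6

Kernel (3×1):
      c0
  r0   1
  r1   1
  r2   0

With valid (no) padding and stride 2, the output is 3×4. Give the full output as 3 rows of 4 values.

Output[0,0]: The receptive field on the input at this output position is [1 / 5 / 8]. Elementwise product with the kernel and sum: 1·1 + 5·1.

6 10 17 7
14 7 9 15
13 11 5 12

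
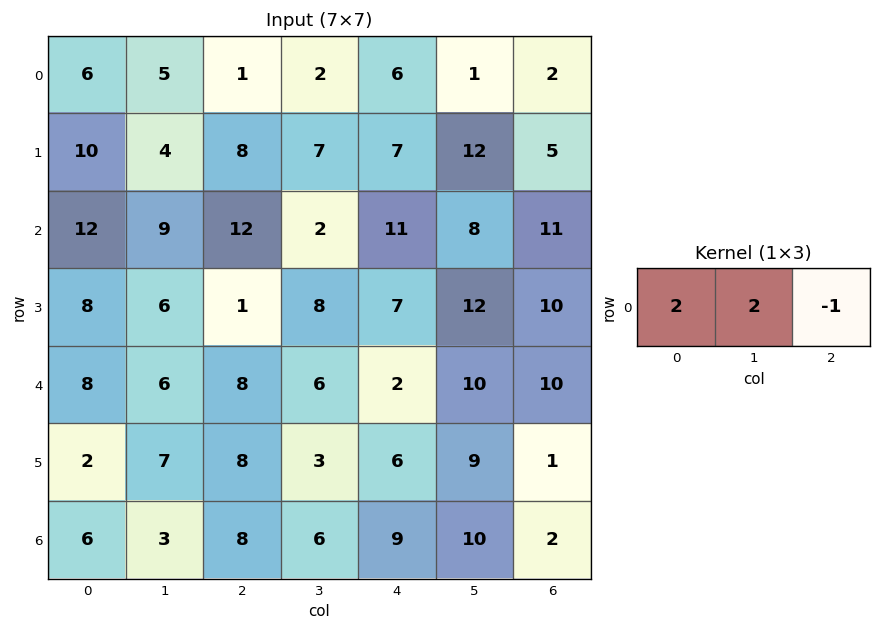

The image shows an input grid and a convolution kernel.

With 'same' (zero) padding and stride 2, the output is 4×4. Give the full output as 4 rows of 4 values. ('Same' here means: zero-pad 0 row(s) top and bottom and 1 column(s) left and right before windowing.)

Output[0,0]: The receptive field on the zero-padded input at this output position is [0 6 5]. Elementwise product with the kernel and sum: 0·2 + 6·2 + 5·-1.

7 10 15 6
15 40 18 38
10 22 6 40
9 16 20 24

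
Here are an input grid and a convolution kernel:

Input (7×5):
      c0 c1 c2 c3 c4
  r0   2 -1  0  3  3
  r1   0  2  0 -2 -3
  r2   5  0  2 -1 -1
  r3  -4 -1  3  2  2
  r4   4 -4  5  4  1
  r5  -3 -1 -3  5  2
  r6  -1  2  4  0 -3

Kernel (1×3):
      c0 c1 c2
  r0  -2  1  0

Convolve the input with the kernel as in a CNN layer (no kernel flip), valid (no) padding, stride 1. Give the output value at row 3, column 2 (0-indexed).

-4

The receptive field on the input at this output position is [3 2 2]. Elementwise product with the kernel and sum: 3·-2 + 2·1.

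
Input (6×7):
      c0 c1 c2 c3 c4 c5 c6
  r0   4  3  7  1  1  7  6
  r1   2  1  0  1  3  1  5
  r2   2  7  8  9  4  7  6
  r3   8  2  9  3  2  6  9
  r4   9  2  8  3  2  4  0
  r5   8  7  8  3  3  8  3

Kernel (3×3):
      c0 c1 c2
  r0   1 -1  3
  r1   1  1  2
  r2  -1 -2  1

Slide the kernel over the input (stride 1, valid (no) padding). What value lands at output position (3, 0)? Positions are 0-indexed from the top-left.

46

The receptive field on the input at this output position is [8 2 9 / 9 2 8 / 8 7 8]. Elementwise product with the kernel and sum: 8·1 + 2·-1 + 9·3 + 9·1 + 2·1 + 8·2 + 8·-1 + 7·-2 + 8·1.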